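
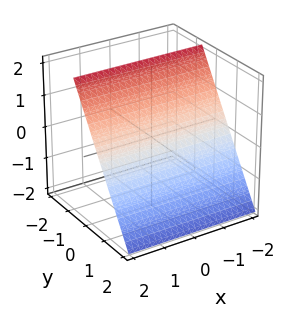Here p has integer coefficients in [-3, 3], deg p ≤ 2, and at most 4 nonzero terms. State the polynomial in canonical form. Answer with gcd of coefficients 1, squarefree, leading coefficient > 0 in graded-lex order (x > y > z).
Degree: every cross-section is a straight line — this is a plane, so deg p = 1.
From the visible intercepts: it meets the z-axis at z = 1 (among the integer gridlines); the surface avoids every integer x-axis point in the box.
Solving for integer coefficients yields p as stated.

3*y + 2*z - 2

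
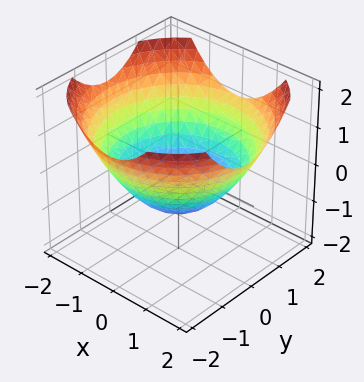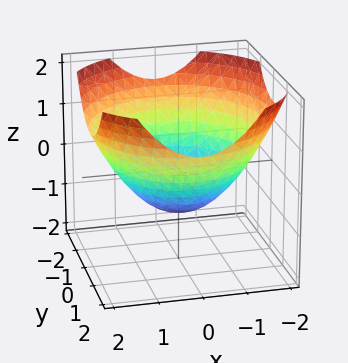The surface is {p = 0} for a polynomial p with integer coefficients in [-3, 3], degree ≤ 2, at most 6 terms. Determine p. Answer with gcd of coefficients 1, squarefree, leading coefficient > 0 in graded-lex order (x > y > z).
x^2 + y^2 - 2*z - 2

First, degree: a generic line meets the surface in up to 2 points, so deg p = 2.
Then, symmetry: the surface is invariant under rotation about z: p = q(x² + y², z).
Next, from the visible intercepts: a circular section at z = 0 has radius between 1 and 2; it crosses the z-axis at the gridline z = -1.
Finally, together with the visible shape, these determine p as stated.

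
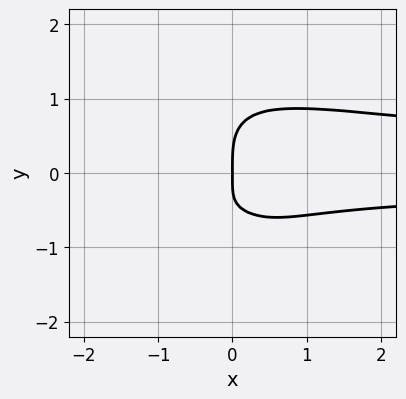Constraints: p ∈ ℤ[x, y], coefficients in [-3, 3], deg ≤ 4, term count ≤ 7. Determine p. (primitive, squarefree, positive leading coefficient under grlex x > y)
1. Degree: a generic line meets the curve in up to 4 points, so deg p = 4.
2. Checking where it meets the axes: it crosses the y-axis at the gridline y = 0; one x-axis crossing is at x = 0.
3. Assembling these constraints gives the stated polynomial.

2*x^2*y^2 + 3*x*y^3 + 2*y^4 - 3*x*y - 2*x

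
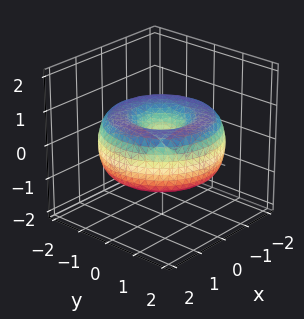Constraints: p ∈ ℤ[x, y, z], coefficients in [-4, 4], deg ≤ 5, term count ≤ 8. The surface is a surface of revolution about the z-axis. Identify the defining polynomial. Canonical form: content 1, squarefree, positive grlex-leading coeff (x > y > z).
First, degree: a generic line meets the surface in up to 4 points, so deg p = 4.
Then, symmetry: every cross-section ⟂ z is a circle, so x, y appear only via x² + y².
Then, against the integer gridlines: it crosses the z-axis at the gridline z = 0; a circular section at z = 0 has radius between 1 and 2.
Finally, these observations pin down the coefficients.

x^4 + 2*x^2*y^2 + y^4 - 3*x^2 - 3*y^2 + 3*z^2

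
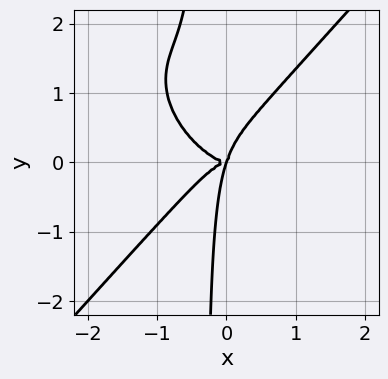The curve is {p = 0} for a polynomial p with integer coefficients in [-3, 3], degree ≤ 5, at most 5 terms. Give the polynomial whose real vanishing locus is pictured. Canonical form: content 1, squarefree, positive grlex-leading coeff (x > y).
3*x^4 + x^3*y - 3*x*y^3 + 3*x*y^2 - y^3

1. The degree is 4 — no degree-3 curve has this shape.
2. Observable constraints: one x-axis crossing is at x = 0; it meets the y-axis at y = 0 (among the integer gridlines).
3. Putting this together gives p.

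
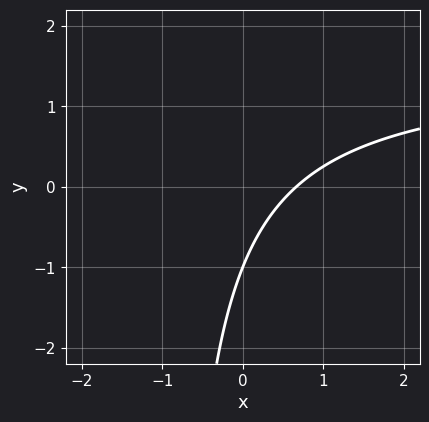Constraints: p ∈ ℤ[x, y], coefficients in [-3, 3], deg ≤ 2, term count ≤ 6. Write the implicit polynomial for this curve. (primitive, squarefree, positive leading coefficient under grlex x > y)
The degree is 2 — a generic line meets the curve in up to 2 points.
From the visible intercepts: one y-axis crossing is at y = -1.
Solving for integer coefficients yields p as stated.

2*x*y - 3*x + 2*y + 2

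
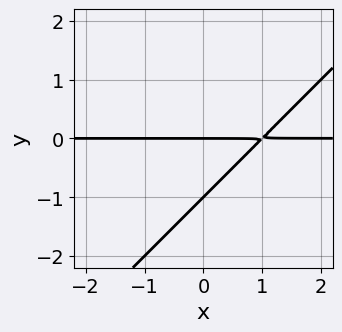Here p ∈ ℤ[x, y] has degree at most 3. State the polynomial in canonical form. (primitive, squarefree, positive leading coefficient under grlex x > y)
x*y - y^2 - y

(a) deg p = 2. A generic line meets the curve in up to 2 points.
(b) Checking where it meets the axes: the visible x-axis segment lies entirely on the curve; the y-axis gridline crossings are at y ∈ {-1, 0}.
(c) The integer polynomial consistent with all of this is the stated p.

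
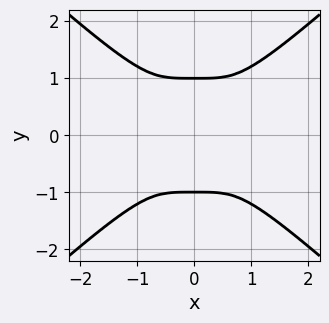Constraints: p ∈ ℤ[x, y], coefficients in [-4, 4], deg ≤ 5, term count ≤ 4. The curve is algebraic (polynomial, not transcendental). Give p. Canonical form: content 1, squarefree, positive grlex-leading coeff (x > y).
(a) deg p = 4. A generic line meets the curve in up to 4 points.
(b) Symmetries: the x ↦ −x reflection is a symmetry, so x appears only in even powers; the y ↦ −y reflection is a symmetry, so y appears only in even powers.
(c) Against the integer gridlines: among the integer gridlines, it crosses the y-axis at y ∈ {-1, 1}.
(d) Assembling these constraints gives the stated polynomial.

2*x^4 - 3*y^4 + 3*y^2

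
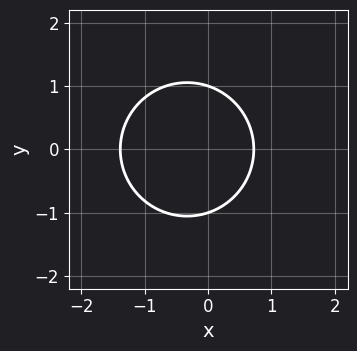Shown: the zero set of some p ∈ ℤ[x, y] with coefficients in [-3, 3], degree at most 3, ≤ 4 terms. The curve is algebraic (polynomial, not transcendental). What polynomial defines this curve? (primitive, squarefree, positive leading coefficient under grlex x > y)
1. Degree: a generic line meets the curve in up to 2 points, so deg p = 2.
2. Symmetries: it's symmetric under y → −y, forcing even powers of y.
3. From the visible intercepts: the y-axis gridline crossings are at y ∈ {-1, 1}.
4. Matching integer coefficients to the picture gives p.

3*x^2 + 3*y^2 + 2*x - 3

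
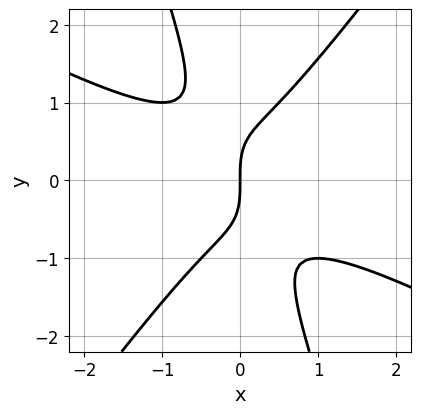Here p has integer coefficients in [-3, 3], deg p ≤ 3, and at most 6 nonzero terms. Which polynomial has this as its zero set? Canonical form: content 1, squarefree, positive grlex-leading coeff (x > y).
2*x^3 + 3*x^2*y - 2*x*y^2 - y^3 + 2*x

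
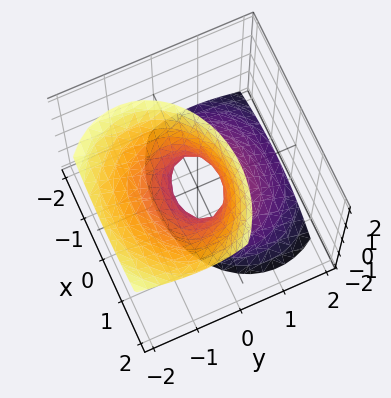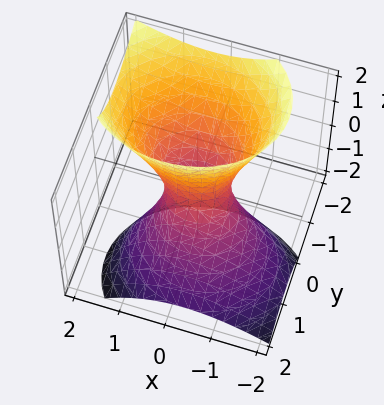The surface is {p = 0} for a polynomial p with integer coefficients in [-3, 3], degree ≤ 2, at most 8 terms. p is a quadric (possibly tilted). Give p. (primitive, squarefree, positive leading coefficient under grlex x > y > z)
2*x^2 - x*z + 3*y^2 + 3*y*z - z^2 - 1

The degree is 2 — the shape is more complex than any degree-1 surface.
Reading off the gridlines: it misses every integer gridline on the z-axis.
Putting this together gives p.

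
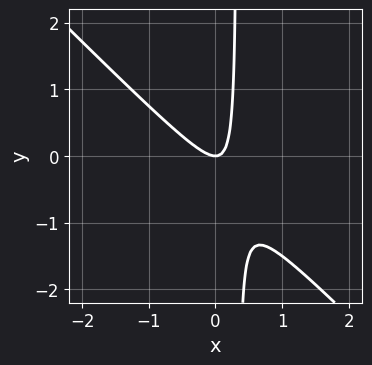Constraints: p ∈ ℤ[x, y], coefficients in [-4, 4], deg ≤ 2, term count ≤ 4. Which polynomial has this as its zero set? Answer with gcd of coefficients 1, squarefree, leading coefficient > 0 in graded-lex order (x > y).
3*x^2 + 3*x*y - y

First, deg p = 2. The shape is more complex than any degree-1 curve.
Then, from the axis intercepts and sections: it crosses the y-axis at the gridline y = 0; it crosses the x-axis at the gridline x = 0.
Finally, putting this together gives p.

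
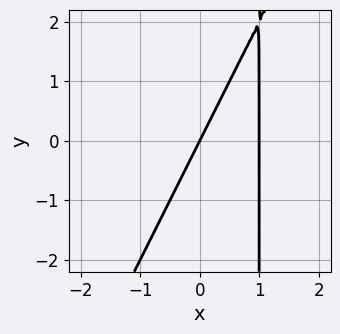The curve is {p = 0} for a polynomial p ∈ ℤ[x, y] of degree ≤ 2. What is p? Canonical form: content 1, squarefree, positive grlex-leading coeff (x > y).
2*x^2 - x*y - 2*x + y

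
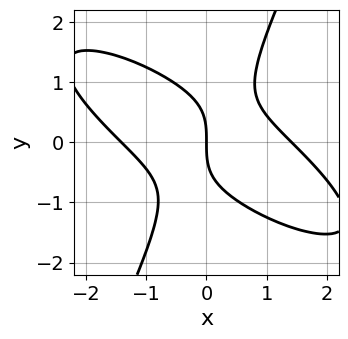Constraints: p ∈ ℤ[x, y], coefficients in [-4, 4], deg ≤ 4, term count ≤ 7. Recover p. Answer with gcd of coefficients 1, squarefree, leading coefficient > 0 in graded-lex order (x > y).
x^3 + 2*x^2*y + x*y^2 - y^3 - 2*x

1. The degree is 3 — the shape is more complex than any degree-2 curve.
2. From the axis intercepts and sections: it meets the x-axis at x = 0 (among the integer gridlines); it meets the y-axis at y = 0 (among the integer gridlines).
3. These observations pin down the coefficients.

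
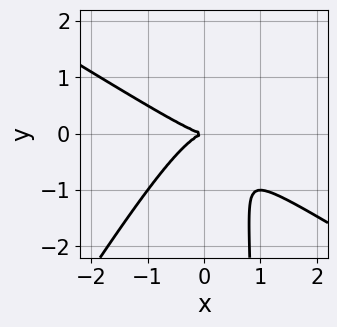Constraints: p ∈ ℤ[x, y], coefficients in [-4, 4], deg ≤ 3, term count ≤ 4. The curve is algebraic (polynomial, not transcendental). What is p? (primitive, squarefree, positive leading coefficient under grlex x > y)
Degree: a generic line meets the curve in up to 3 points, so deg p = 3.
From the visible intercepts: it meets the x-axis at x = 0 (among the integer gridlines); it crosses the y-axis at the gridline y = 0.
Solving for integer coefficients yields p as stated.

x^3 + x^2*y - x*y^2 + y^2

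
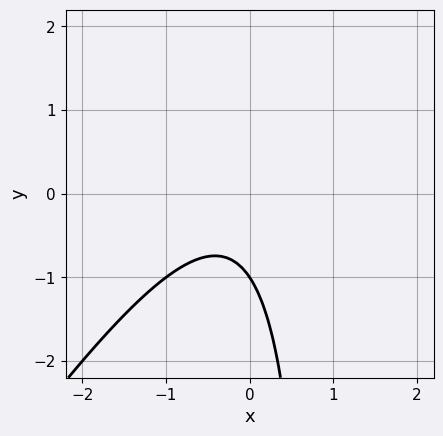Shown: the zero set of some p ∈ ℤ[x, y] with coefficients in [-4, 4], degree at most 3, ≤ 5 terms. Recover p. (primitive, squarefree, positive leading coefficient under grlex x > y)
3*x^2 - 2*x*y + x + 2*y + 2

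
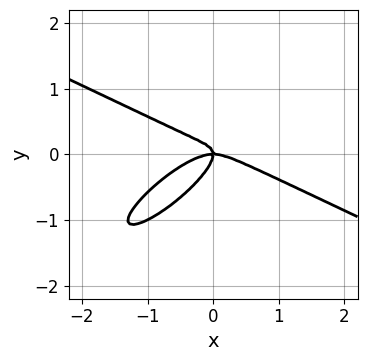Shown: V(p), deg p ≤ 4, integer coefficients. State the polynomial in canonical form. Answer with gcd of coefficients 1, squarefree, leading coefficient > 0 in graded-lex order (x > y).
x^3 - 3*x*y^2 + 3*y^3 + x*y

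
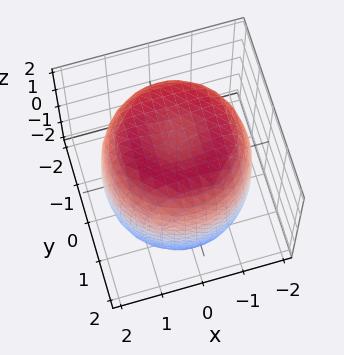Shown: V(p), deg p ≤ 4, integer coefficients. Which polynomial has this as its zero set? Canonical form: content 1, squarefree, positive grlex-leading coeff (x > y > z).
x^4 + 2*x^2*y^2 + y^4 - 2*x^2 - 2*y^2 + z^2 - 3

First, the degree is 4 — no degree-3 surface has this shape.
Then, symmetries: rotational symmetry about the z-axis ⇒ p depends on x, y only through x² + y².
Then, observable constraints: a circular section at z = -1 has radius between 1 and 2.
Finally, assembling these constraints gives the stated polynomial.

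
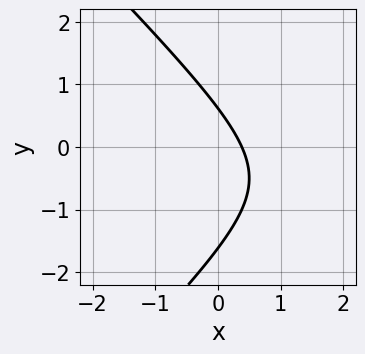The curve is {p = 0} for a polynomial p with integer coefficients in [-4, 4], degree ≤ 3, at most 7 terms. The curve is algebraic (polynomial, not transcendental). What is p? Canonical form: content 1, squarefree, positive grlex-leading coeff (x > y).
First, deg p = 2. No degree-1 curve has this shape.
Finally, solving for integer coefficients yields p as stated.

x^2 - y^2 - 3*x - y + 1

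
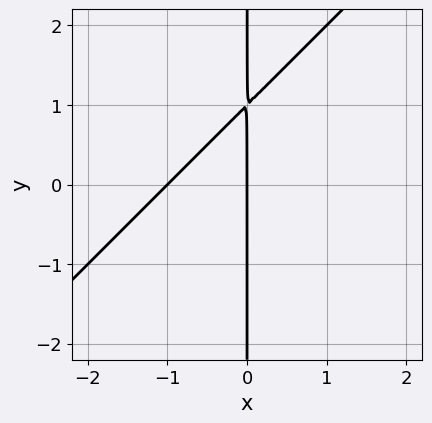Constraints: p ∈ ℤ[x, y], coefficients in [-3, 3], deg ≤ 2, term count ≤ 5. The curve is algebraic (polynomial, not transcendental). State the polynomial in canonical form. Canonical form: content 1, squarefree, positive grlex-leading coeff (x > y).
x^2 - x*y + x

deg p = 2. A generic line meets the curve in up to 2 points.
Observable constraints: among the integer gridlines, it crosses the x-axis at x ∈ {-1, 0}; every point of the y-axis in the box is on the curve.
Fitting integer coefficients to these (and the overall shape) gives p.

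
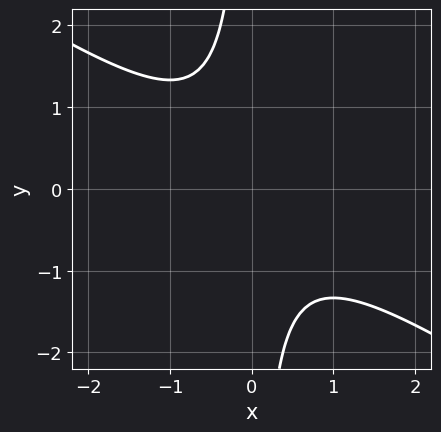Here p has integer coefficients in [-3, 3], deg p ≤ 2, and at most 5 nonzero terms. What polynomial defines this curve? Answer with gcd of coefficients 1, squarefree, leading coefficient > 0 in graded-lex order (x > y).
2*x^2 + 3*x*y + 2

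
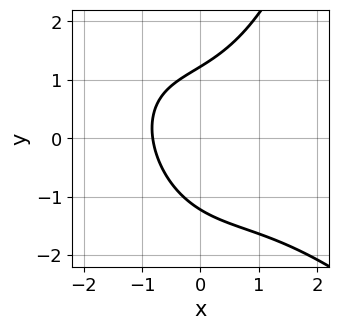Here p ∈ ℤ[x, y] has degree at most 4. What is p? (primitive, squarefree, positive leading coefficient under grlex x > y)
x^3 + x^2*y - 2*y^2 + 3*x + 3

Degree: a generic line meets the curve in up to 3 points, so deg p = 3.
The integer polynomial consistent with all of this is the stated p.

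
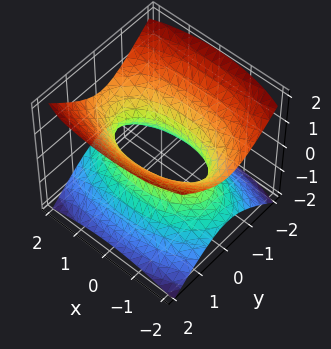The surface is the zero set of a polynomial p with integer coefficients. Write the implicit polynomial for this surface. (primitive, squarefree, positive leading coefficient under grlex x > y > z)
x^2 + 3*y^2 - 3*z^2 - 2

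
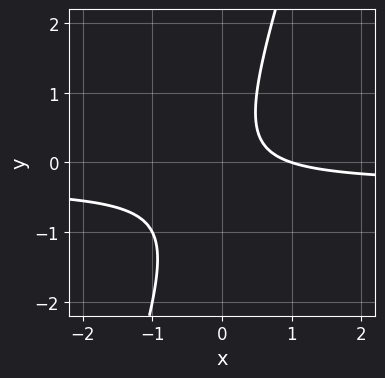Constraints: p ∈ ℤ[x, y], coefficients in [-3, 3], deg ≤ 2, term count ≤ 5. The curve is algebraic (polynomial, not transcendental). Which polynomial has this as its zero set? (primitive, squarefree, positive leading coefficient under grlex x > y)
3*x*y - y^2 + x - 1

First, deg p = 2. A generic line meets the curve in up to 2 points.
Then, against the integer gridlines: it crosses the x-axis at the gridline x = 1; no y-intercept at any integer in the box.
Finally, the integer polynomial consistent with all of this is the stated p.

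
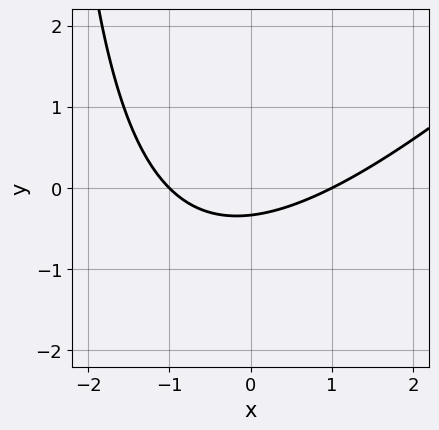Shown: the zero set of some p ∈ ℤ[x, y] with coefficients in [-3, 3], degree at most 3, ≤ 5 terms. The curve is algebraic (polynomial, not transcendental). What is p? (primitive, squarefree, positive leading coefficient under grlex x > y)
x^2 - x*y - 3*y - 1

First, deg p = 2. The shape is more complex than any degree-1 curve.
Then, checking where it meets the axes: among the integer gridlines, it crosses the x-axis at x ∈ {-1, 1}.
Finally, putting this together gives p.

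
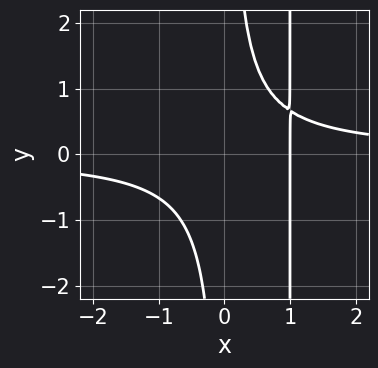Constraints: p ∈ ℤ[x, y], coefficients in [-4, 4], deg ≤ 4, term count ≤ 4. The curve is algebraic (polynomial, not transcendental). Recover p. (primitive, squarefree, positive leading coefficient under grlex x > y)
3*x^2*y - 3*x*y - 2*x + 2

1. The degree is 3 — a generic line meets the curve in up to 3 points.
2. From the visible intercepts: no y-intercept at any integer in the box; one x-axis crossing is at x = 1.
3. Matching integer coefficients to the picture gives p.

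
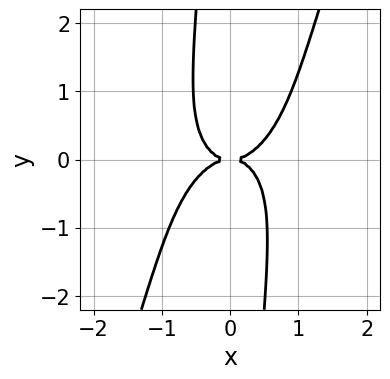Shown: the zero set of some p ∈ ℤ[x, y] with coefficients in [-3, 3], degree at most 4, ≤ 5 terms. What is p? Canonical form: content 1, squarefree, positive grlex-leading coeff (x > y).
1. Degree: a generic line meets the curve in up to 4 points, so deg p = 4.
2. Observable constraints: it meets the x-axis at x = 0 (among the integer gridlines); one y-axis crossing is at y = 0.
3. Putting this together gives p.

3*x^4 - 2*x^3*y + 3*x^2*y^2 - x*y^3 - 2*y^2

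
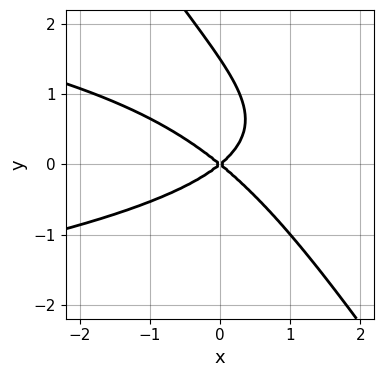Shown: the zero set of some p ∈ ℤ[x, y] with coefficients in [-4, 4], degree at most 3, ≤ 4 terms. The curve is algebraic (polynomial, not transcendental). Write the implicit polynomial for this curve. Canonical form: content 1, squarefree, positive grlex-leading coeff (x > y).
1. The degree is 3 — the shape is more complex than any degree-2 curve.
2. Against the integer gridlines: it crosses the y-axis at the gridline y = 0; it crosses the x-axis at the gridline x = 0.
3. Assembling these constraints gives the stated polynomial.

3*x*y^2 + 2*y^3 + 2*x^2 - 3*y^2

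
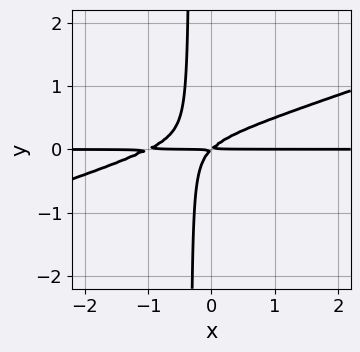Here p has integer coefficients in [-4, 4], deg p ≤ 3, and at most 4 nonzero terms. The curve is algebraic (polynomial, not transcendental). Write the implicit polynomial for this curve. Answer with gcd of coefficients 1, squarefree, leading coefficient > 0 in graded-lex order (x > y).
1. The degree is 3 — the shape is more complex than any degree-2 curve.
2. From the axis intercepts and sections: every point of the x-axis in the box is on the curve.
3. Putting this together gives p.

x^2*y - 3*x*y^2 + x*y - y^2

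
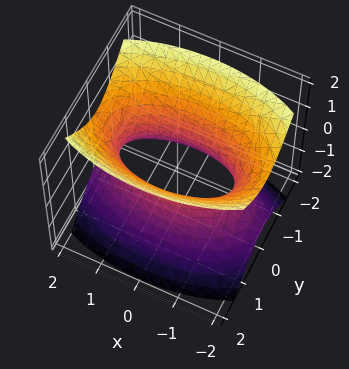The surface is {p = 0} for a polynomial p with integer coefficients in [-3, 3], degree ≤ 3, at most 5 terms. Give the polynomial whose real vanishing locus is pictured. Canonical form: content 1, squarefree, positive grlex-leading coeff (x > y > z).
x^2 + 3*y^2 - 2*z^2 - 2

(a) The degree is 2 — an hourglass — one-sheet hyperboloid; a quadric.
(b) Symmetries: mirror symmetry z ↦ −z ⇒ only even powers of z; the y ↦ −y reflection is a symmetry, so y appears only in even powers; the x ↦ −x reflection is a symmetry, so x appears only in even powers.
(c) From the visible intercepts: it misses every integer gridline on the z-axis.
(d) Putting this together gives p.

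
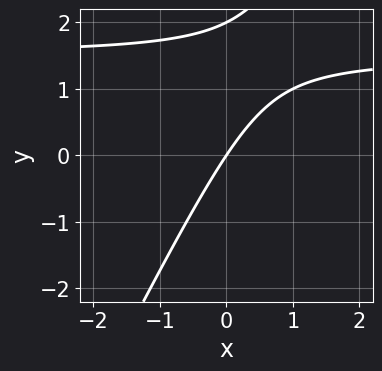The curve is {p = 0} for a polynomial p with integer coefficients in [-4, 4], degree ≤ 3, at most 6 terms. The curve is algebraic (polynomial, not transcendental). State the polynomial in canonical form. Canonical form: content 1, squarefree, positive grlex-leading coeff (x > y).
2*x*y - y^2 - 3*x + 2*y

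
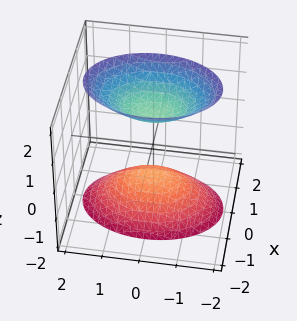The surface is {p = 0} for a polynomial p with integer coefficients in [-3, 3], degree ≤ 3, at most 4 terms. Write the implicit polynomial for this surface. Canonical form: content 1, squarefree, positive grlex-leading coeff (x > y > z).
First, there are 2 components.
Next, the degree is 2 — two sheets facing apart; a quadric.
Then, symmetries: the x ↦ −x reflection is a symmetry, so x appears only in even powers; mirror symmetry z ↦ −z ⇒ only even powers of z; mirror symmetry y ↦ −y ⇒ only even powers of y.
Then, from the visible intercepts: among the integer gridlines, it crosses the z-axis at z ∈ {-1, 1}; no x-intercept at any integer in the box; no y-intercept at any integer in the box.
Finally, solving for integer coefficients yields p as stated.

2*x^2 + y^2 - z^2 + 1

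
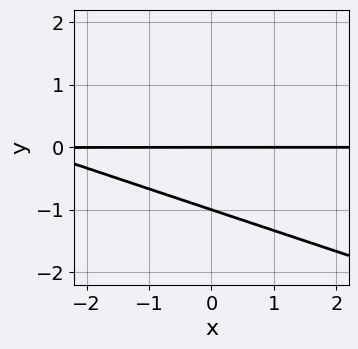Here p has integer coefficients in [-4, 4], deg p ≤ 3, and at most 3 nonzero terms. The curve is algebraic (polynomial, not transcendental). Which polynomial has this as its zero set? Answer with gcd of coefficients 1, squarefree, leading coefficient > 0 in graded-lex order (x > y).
x*y + 3*y^2 + 3*y

1. The degree is 2 — the shape is more complex than any degree-1 curve.
2. Against the integer gridlines: among the integer gridlines, it crosses the y-axis at y ∈ {-1, 0}; every point of the x-axis in the box is on the curve.
3. Matching integer coefficients to the picture gives p.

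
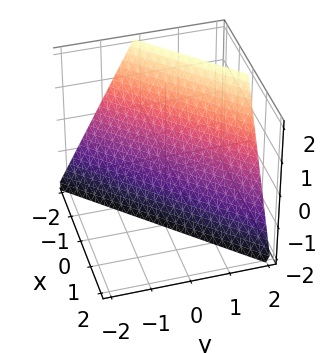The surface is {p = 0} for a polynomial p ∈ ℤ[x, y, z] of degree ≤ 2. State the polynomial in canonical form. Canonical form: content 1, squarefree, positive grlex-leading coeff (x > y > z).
1. Degree: the surface is flat (a plane), so deg p = 1.
2. From the axis intercepts and sections: it meets the z-axis at z = -2 (among the integer gridlines); one y-axis crossing is at y = 1; one x-axis crossing is at x = -1.
3. Together with the visible shape, these determine p as stated.

2*x - 2*y + z + 2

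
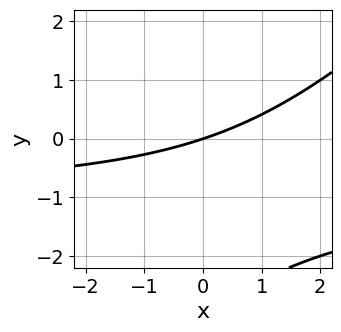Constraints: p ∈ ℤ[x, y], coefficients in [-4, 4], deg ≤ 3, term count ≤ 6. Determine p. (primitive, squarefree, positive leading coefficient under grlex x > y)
x*y - y^2 + x - 3*y

1. deg p = 2. No degree-1 curve has this shape.
2. From the visible intercepts: it meets the x-axis at x = 0 (among the integer gridlines); it crosses the y-axis at the gridline y = 0.
3. Matching integer coefficients to the picture gives p.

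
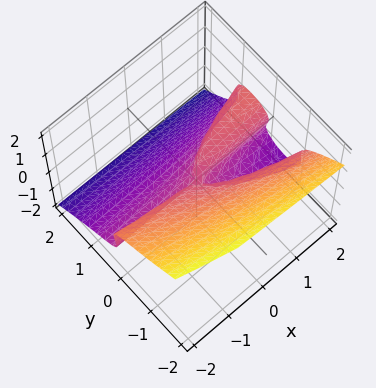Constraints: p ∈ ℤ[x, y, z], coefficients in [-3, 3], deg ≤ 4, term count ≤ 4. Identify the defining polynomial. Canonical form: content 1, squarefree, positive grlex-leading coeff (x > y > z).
First, the degree is 3 — the shape is more complex than any degree-2 surface.
Then, checking where it meets the axes: it meets the z-axis at z = 0 (among the integer gridlines); it crosses the y-axis at the gridline y = 0; every point of the x-axis in the box is on the surface.
Finally, putting this together gives p.

x*z^2 + 2*y^3 + 3*z^3 - x*y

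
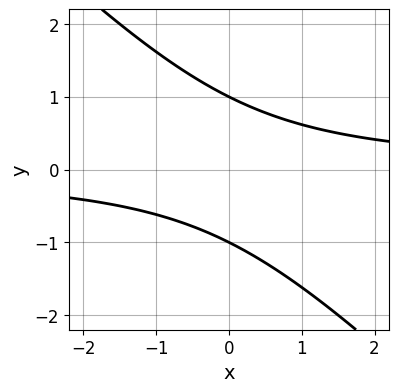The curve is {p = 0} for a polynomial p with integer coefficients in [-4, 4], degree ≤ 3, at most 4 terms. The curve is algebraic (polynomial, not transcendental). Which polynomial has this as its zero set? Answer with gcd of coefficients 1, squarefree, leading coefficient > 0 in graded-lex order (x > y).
The degree is 2 — a generic line meets the curve in up to 2 points.
Observable constraints: the y-axis gridline crossings are at y ∈ {-1, 1}; it misses every integer gridline on the x-axis.
These observations pin down the coefficients.

x*y + y^2 - 1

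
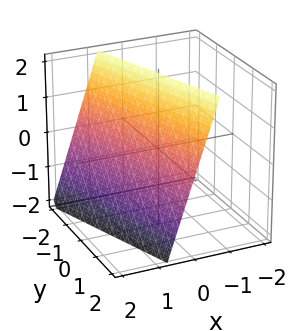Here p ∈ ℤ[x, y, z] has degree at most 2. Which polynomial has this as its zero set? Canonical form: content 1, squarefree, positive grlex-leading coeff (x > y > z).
1. Degree: every cross-section is a straight line — this is a plane, so deg p = 1.
2. Observable constraints: one z-axis crossing is at z = 2; one y-axis crossing is at y = 2.
3. These observations pin down the coefficients.

3*x + y + z - 2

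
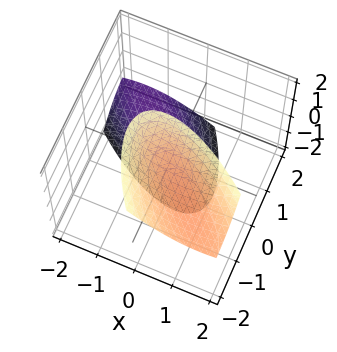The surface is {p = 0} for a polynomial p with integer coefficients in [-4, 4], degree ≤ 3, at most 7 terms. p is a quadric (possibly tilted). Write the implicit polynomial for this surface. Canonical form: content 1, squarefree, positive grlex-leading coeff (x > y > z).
I count 2 distinct pieces. Treating them together as one polynomial.
deg p = 2. A generic line meets the surface in up to 2 points.
Reading off the gridlines: no y-intercept at any integer in the box; the surface avoids every integer x-axis point in the box.
Solving for integer coefficients yields p as stated.

2*x^2 + 3*x*y + 2*y^2 + 2*y*z - z^2 + 3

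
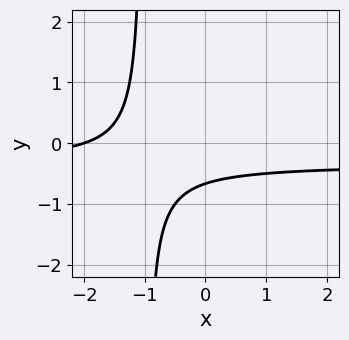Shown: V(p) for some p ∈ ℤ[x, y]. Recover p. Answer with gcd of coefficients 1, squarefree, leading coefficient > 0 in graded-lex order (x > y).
3*x*y + x + 3*y + 2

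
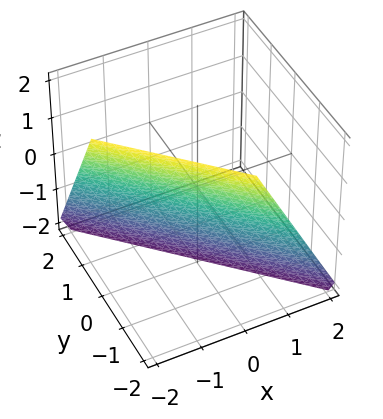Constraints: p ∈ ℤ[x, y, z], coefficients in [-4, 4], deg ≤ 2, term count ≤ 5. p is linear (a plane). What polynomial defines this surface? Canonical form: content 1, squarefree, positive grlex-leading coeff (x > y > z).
2*x + 2*y + z + 2

deg p = 1. The surface is flat (a plane).
From the axis intercepts and sections: one x-axis crossing is at x = -1; it meets the y-axis at y = -1 (among the integer gridlines); it crosses the z-axis at the gridline z = -2.
Together with the visible shape, these determine p as stated.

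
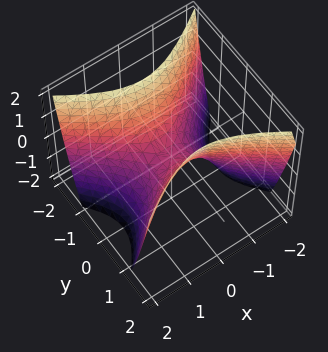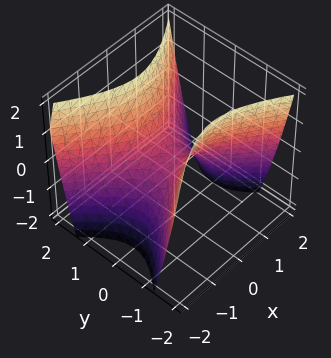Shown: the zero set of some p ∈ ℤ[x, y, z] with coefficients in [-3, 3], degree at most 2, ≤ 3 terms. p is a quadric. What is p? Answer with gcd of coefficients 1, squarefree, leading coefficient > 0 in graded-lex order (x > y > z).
2*x^2 - 3*y^2 + 2*z

1. Degree: a saddle surface; a quadric, so deg p = 2.
2. Symmetries: it's symmetric under x → −x, forcing even powers of x; the y ↦ −y reflection is a symmetry, so y appears only in even powers.
3. Against the integer gridlines: it crosses the y-axis at the gridline y = 0; one x-axis crossing is at x = 0.
4. These observations pin down the coefficients.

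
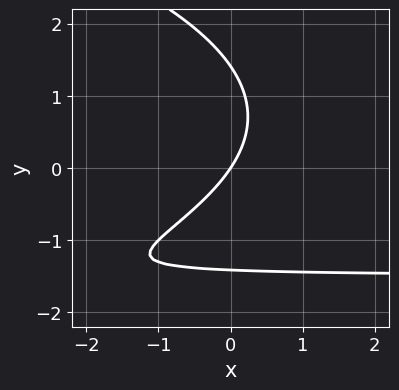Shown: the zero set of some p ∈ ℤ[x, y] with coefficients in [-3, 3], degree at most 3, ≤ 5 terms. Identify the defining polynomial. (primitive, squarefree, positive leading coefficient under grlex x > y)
(a) The degree is 3 — a generic line meets the curve in up to 3 points.
(b) Reading off the gridlines: it crosses the y-axis at the gridline y = 0; one x-axis crossing is at x = 0.
(c) Fitting integer coefficients to these (and the overall shape) gives p.

y^3 + 2*x*y + 3*x - 2*y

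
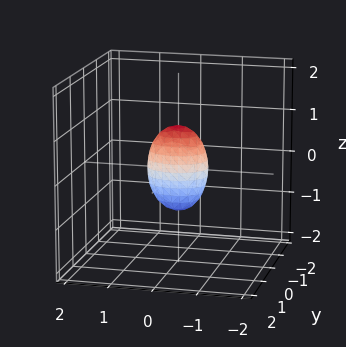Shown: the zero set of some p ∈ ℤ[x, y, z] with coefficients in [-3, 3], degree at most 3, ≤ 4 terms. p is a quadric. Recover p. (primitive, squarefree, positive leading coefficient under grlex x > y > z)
2*x^2 + 3*y^2 + z^2 - 1

First, deg p = 2.
Next, symmetries: it's symmetric under z → −z, forcing even powers of z; mirror symmetry y ↦ −y ⇒ only even powers of y; it's symmetric under x → −x, forcing even powers of x.
Next, against the integer gridlines: among the integer gridlines, it crosses the z-axis at z ∈ {-1, 1}.
Finally, assembling these constraints gives the stated polynomial.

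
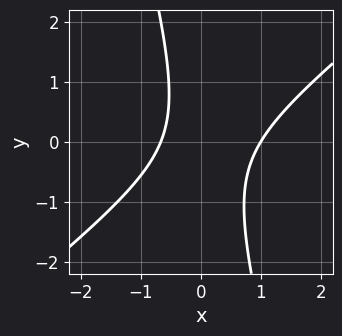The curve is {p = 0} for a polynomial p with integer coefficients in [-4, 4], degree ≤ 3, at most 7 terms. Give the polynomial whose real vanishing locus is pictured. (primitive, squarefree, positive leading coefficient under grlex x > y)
The degree is 2 — the shape is more complex than any degree-1 curve.
Checking where it meets the axes: it meets the x-axis at x = 1 (among the integer gridlines); no y-intercept at any integer in the box.
These observations pin down the coefficients.

3*x^2 - 3*x*y - y^2 - x - 2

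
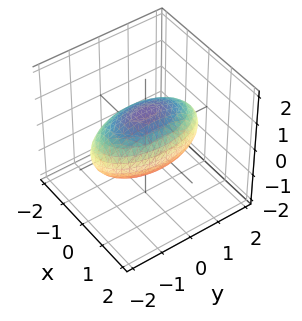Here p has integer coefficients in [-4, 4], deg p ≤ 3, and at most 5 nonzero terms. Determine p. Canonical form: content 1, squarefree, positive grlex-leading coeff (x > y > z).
3*x^2 + y^2 + 3*z^2 - 3

First, deg p = 2.
Then, symmetries: it's symmetric under x → −x, forcing even powers of x; mirror symmetry z ↦ −z ⇒ only even powers of z; the y ↦ −y reflection is a symmetry, so y appears only in even powers.
Next, reading off the gridlines: the x-axis gridline crossings are at x ∈ {-1, 1}; the z-axis gridline crossings are at z ∈ {-1, 1}.
Finally, these observations pin down the coefficients.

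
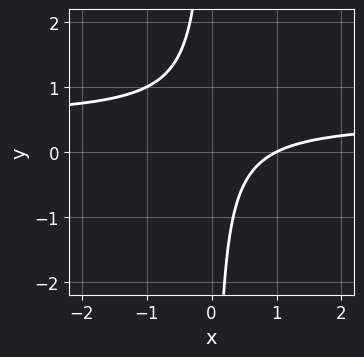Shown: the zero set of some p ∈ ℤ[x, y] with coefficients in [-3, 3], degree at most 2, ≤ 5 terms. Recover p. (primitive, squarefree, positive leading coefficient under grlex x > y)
2*x*y - x + 1

1. deg p = 2. The shape is more complex than any degree-1 curve.
2. Observable constraints: it misses every integer gridline on the y-axis; it crosses the x-axis at the gridline x = 1.
3. Assembling these constraints gives the stated polynomial.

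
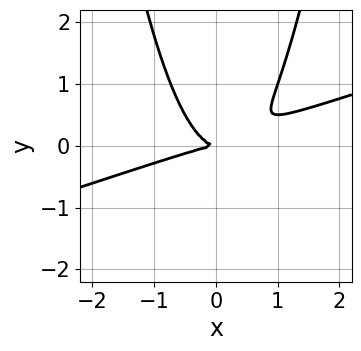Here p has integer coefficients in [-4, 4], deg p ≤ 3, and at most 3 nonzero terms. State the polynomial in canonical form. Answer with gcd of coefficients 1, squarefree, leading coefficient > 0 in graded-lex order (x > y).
1. The degree is 3 — the shape is more complex than any degree-2 curve.
2. Observable constraints: it crosses the x-axis at the gridline x = 0; it crosses the y-axis at the gridline y = 0.
3. These observations pin down the coefficients.

x^3 - 3*x^2*y + 2*y^2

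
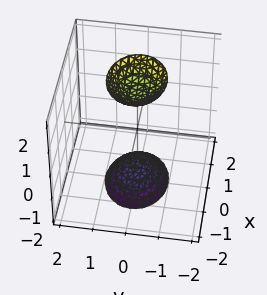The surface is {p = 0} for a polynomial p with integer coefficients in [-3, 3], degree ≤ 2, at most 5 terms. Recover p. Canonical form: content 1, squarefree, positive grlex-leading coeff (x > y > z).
I count 2 distinct pieces.
Degree: two separate bowl-shaped sheets opening away from each other; a quadric, so deg p = 2.
Symmetries: mirror symmetry x ↦ −x ⇒ only even powers of x; the y ↦ −y reflection is a symmetry, so y appears only in even powers; the z ↦ −z reflection is a symmetry, so z appears only in even powers.
Observable constraints: no y-intercept at any integer in the box; it misses every integer gridline on the x-axis.
These observations pin down the coefficients.

2*x^2 + 3*y^2 - z^2 + 2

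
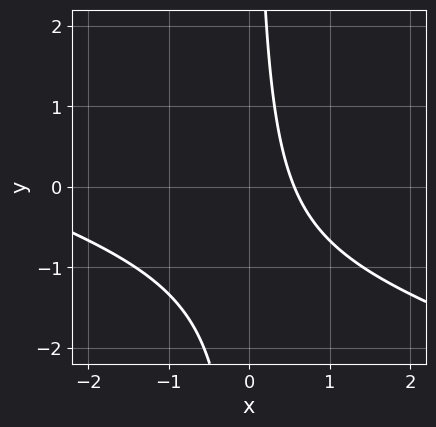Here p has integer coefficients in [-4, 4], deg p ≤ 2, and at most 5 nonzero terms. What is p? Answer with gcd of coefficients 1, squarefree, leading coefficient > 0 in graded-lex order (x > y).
First, deg p = 2.
Next, from the axis intercepts and sections: the curve avoids every integer y-axis point in the box.
Finally, fitting integer coefficients to these (and the overall shape) gives p.

x^2 + 3*x*y + 3*x - 2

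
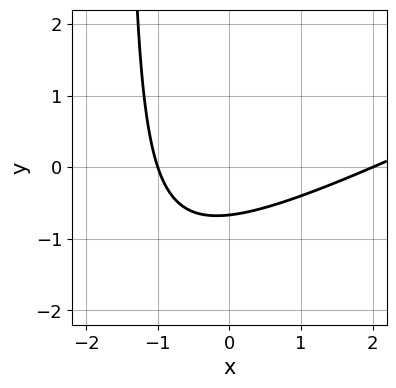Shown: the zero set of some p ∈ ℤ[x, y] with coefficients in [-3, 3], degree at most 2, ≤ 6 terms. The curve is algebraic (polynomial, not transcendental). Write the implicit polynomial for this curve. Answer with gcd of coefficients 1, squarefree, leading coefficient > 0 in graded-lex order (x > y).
(a) deg p = 2. The shape is more complex than any degree-1 curve.
(b) Observable constraints: among the integer gridlines, it crosses the x-axis at x ∈ {-1, 2}.
(c) These observations pin down the coefficients.

x^2 - 2*x*y - x - 3*y - 2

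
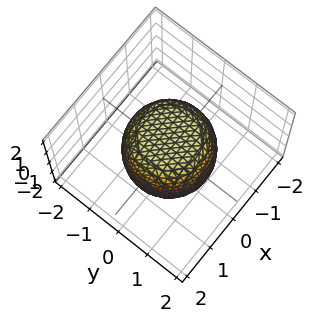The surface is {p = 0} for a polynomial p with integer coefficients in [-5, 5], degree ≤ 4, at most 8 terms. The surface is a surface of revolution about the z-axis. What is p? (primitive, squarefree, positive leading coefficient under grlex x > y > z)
2*x^4 + 4*x^2*y^2 + 2*y^4 - x^2 - y^2 + 2*z^2 - 3

Degree: a generic line meets the surface in up to 4 points, so deg p = 4.
By symmetry, the surface is invariant under rotation about z: p = q(x² + y², z).
Reading off the gridlines: a circular section at z = 1 has radius exactly 1.
Fitting integer coefficients to these (and the overall shape) gives p.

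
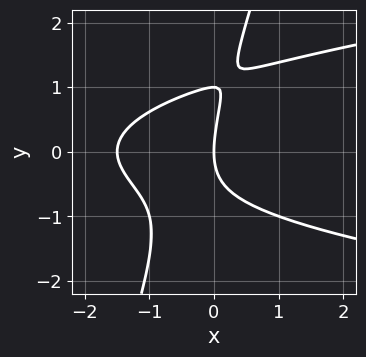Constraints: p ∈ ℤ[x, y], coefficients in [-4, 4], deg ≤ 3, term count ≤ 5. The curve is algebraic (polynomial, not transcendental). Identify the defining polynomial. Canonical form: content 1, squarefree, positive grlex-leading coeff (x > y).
(a) deg p = 3.
(b) Reading off the gridlines: among the integer gridlines, it crosses the y-axis at y ∈ {0, 1}; one x-axis crossing is at x = 0.
(c) These observations pin down the coefficients.

3*x*y^2 - y^3 - 2*x^2 + y^2 - 3*x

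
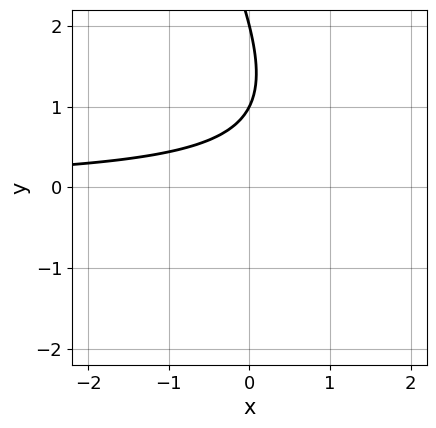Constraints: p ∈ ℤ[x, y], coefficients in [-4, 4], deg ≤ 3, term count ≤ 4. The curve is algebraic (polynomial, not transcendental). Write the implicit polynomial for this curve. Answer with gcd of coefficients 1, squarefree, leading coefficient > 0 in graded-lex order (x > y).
2*x*y + y^2 - 3*y + 2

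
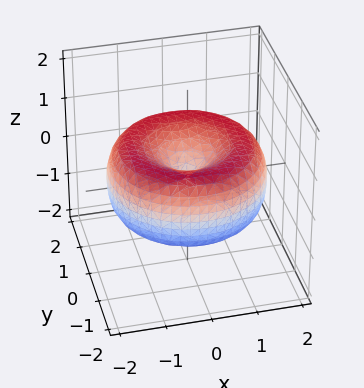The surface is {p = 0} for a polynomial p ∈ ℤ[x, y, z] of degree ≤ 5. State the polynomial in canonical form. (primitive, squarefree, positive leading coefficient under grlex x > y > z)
First, degree: a generic line meets the surface in up to 4 points, so deg p = 4.
Then, symmetry: every cross-section ⟂ z is a circle, so x, y appear only via x² + y².
Next, from the axis intercepts and sections: a circular section at z = 0 has radius between 1 and 2; it meets the y-axis at y = 0 (among the integer gridlines); it crosses the z-axis at the gridline z = 0.
Finally, putting this together gives p.

x^4 + 2*x^2*y^2 + y^4 - 3*x^2 - 3*y^2 + 3*z^2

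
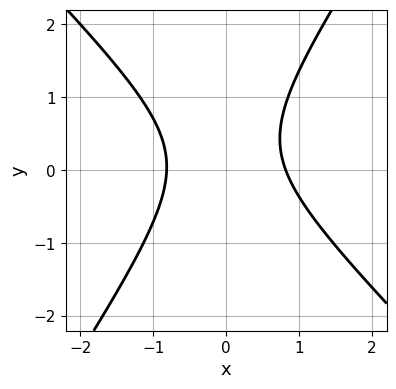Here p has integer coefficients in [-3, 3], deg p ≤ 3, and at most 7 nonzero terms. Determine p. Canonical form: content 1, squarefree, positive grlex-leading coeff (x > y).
Degree: the shape is more complex than any degree-1 curve, so deg p = 2.
Observable constraints: the curve avoids every integer y-axis point in the box.
Matching integer coefficients to the picture gives p.

3*x^2 + x*y - 2*y^2 + y - 2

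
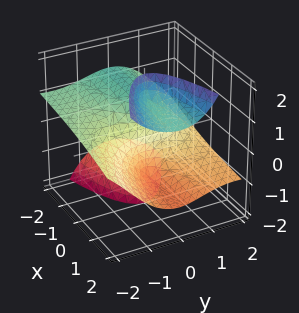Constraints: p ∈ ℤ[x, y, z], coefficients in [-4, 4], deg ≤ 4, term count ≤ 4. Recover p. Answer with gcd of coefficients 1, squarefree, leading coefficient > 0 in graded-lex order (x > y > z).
(a) The picture has 3 separate pieces. Treating them together as one polynomial.
(b) Degree: a generic line meets the surface in up to 3 points, so deg p = 3.
(c) From the axis intercepts and sections: it meets the x-axis at x = 0 (among the integer gridlines); every point of the z-axis in the box is on the surface; it meets the y-axis at y = 0 (among the integer gridlines).
(d) Assembling these constraints gives the stated polynomial.

2*x*z^2 - y^3 - 3*y^2*z - 3*x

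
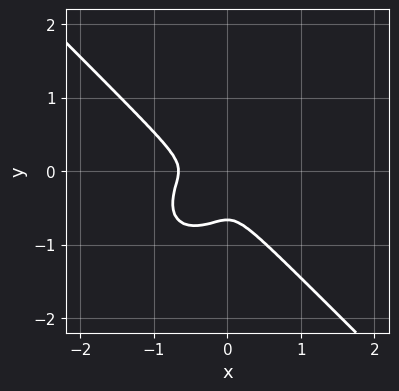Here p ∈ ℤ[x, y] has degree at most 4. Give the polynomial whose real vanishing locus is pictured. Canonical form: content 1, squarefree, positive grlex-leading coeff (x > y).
1. deg p = 3. A generic line meets the curve in up to 3 points.
2. Putting this together gives p.

3*x^3 + 3*y^3 + 2*x^2 + 2*y^2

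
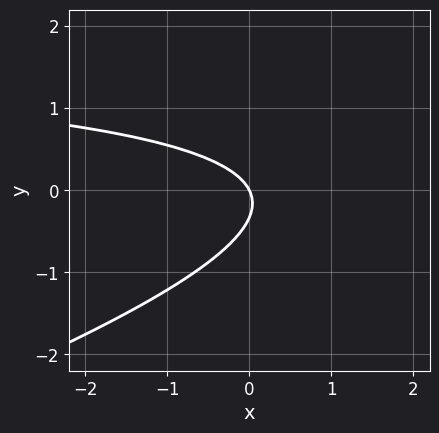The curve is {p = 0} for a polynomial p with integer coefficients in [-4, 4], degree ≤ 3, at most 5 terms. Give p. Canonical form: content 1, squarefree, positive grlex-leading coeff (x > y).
deg p = 2. A generic line meets the curve in up to 2 points.
From the visible intercepts: it meets the y-axis at y = 0 (among the integer gridlines); it crosses the x-axis at the gridline x = 0.
The integer polynomial consistent with all of this is the stated p.

x*y - 3*y^2 - 2*x - y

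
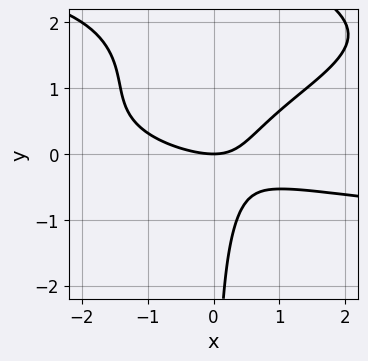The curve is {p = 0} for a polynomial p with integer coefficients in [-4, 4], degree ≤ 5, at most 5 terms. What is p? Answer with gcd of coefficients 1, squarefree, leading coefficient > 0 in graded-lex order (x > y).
Degree: the shape is more complex than any degree-3 curve, so deg p = 4.
Observable constraints: one x-axis crossing is at x = 0; it crosses the y-axis at the gridline y = 0.
Matching integer coefficients to the picture gives p.

x*y^3 - 3*x*y^2 + x^2 + 2*x*y - 2*y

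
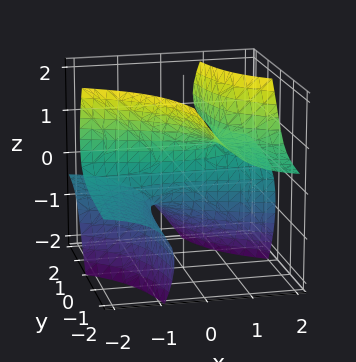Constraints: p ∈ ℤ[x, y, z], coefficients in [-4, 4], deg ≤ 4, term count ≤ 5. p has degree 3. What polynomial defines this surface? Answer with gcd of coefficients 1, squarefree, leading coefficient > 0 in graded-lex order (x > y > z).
1. deg p = 3. A generic line meets the surface in up to 3 points.
2. Checking where it meets the axes: it crosses the z-axis at the gridline z = 0; the visible x-axis segment lies entirely on the surface; it crosses the y-axis at the gridline y = 0.
3. Solving for integer coefficients yields p as stated.

x^2*z + 3*x*y*z - z^3 - 2*y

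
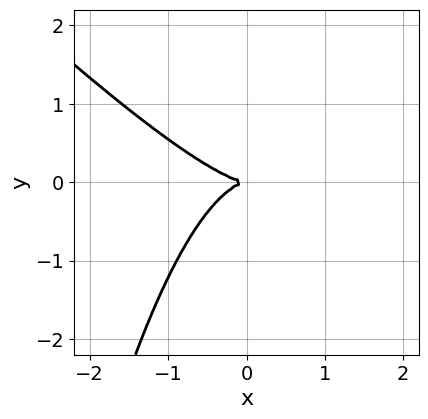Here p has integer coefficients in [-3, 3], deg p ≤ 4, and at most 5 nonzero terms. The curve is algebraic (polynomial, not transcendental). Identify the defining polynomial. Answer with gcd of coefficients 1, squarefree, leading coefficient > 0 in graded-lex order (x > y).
2*x^3 + 2*x^2*y + 3*y^2

Degree: the shape is more complex than any degree-2 curve, so deg p = 3.
Reading off the gridlines: it meets the y-axis at y = 0 (among the integer gridlines); it crosses the x-axis at the gridline x = 0.
The integer polynomial consistent with all of this is the stated p.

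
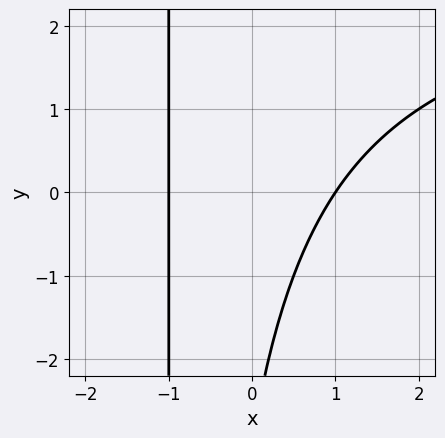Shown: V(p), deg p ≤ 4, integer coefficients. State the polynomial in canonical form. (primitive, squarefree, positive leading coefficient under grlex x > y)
(a) deg p = 3. The shape is more complex than any degree-2 curve.
(b) Reading off the gridlines: among the integer gridlines, it crosses the x-axis at x ∈ {-1, 1}; no y-intercept at any integer in the box.
(c) These observations pin down the coefficients.

x^2*y - 3*x^2 + 2*x*y + y + 3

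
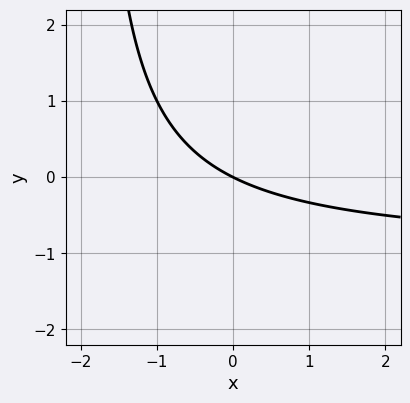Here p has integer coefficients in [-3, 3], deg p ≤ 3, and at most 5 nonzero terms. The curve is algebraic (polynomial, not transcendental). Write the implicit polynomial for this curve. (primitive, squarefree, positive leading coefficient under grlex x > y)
x*y + x + 2*y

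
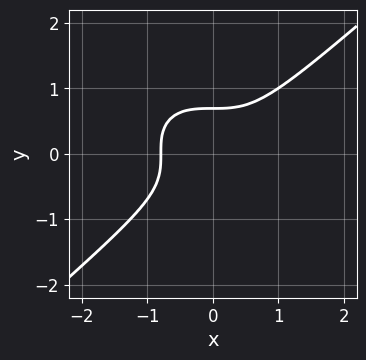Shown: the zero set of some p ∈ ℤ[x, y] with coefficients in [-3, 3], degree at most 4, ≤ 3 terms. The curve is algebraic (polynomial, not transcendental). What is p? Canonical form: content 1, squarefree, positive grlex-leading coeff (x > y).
2*x^3 - 3*y^3 + 1

First, deg p = 3. No degree-2 curve has this shape.
Finally, putting this together gives p.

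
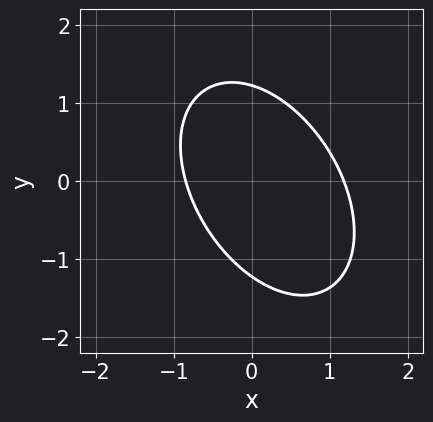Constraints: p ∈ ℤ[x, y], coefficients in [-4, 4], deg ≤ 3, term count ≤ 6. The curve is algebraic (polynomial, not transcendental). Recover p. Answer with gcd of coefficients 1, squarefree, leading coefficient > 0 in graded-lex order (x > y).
First, deg p = 2. A generic line meets the curve in up to 2 points.
Finally, putting this together gives p.

3*x^2 + 2*x*y + 2*y^2 - x - 3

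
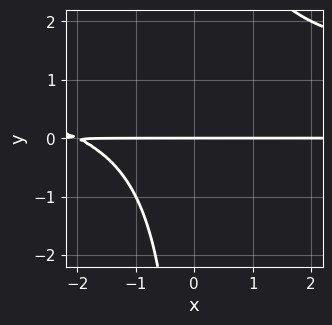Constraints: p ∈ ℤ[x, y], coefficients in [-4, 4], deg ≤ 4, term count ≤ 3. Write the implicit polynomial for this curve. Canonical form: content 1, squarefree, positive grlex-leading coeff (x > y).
Degree: a generic line meets the curve in up to 3 points, so deg p = 3.
Against the integer gridlines: it crosses the y-axis at the gridline y = 0; every point of the x-axis in the box is on the curve.
Fitting integer coefficients to these (and the overall shape) gives p.

x*y^2 - x*y - 2*y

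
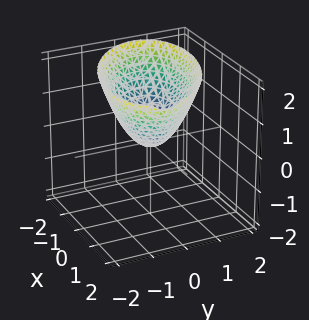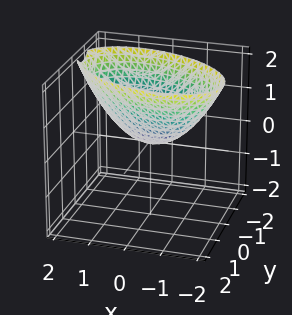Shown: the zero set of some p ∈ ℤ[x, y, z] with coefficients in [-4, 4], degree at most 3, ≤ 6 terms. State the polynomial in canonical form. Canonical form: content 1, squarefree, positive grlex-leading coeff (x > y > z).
x^2 + x*y + 2*y^2 - 2*z

1. deg p = 2.
2. Checking where it meets the axes: it crosses the y-axis at the gridline y = 0; it meets the x-axis at x = 0 (among the integer gridlines); one z-axis crossing is at z = 0.
3. Matching integer coefficients to the picture gives p.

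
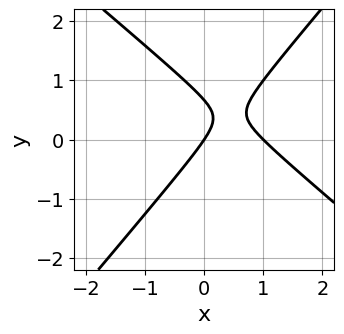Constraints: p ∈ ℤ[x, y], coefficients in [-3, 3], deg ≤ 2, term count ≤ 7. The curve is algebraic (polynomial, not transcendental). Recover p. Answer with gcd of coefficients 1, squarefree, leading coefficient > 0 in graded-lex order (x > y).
The degree is 2 — a generic line meets the curve in up to 2 points.
From the axis intercepts and sections: among the integer gridlines, it crosses the x-axis at x ∈ {0, 1}; it crosses the y-axis at the gridline y = 0.
Solving for integer coefficients yields p as stated.

3*x^2 + x*y - 3*y^2 - 3*x + 2*y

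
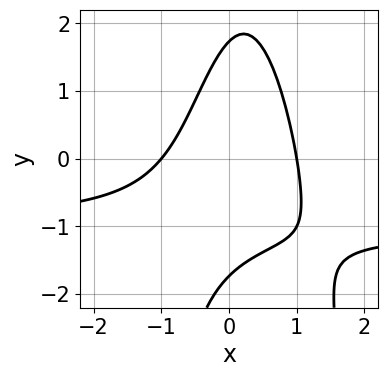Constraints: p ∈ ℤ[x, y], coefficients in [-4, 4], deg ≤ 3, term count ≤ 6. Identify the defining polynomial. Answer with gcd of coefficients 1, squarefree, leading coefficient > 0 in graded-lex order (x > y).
3*x^2*y + 3*x^2 - 2*x*y + y^2 - 3

(a) deg p = 3. No degree-2 curve has this shape.
(b) Against the integer gridlines: among the integer gridlines, it crosses the x-axis at x ∈ {-1, 1}.
(c) Fitting integer coefficients to these (and the overall shape) gives p.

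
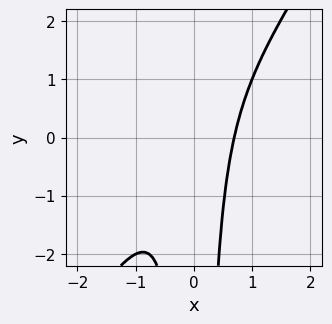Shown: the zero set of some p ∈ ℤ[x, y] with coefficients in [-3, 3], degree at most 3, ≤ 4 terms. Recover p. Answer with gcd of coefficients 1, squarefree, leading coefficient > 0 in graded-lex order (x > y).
Degree: the shape is more complex than any degree-2 curve, so deg p = 3.
From the axis intercepts and sections: the curve avoids every integer y-axis point in the box.
Fitting integer coefficients to these (and the overall shape) gives p.

3*x^3 - 2*x^2*y - 1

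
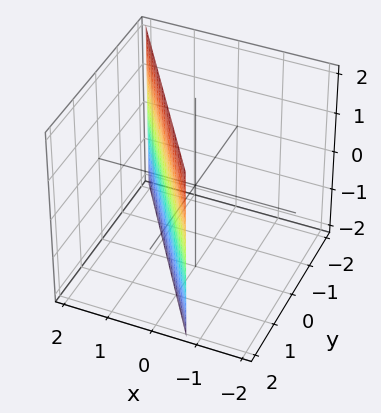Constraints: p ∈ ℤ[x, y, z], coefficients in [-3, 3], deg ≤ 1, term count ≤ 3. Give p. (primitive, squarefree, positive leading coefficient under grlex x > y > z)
(a) deg p = 1.
(b) Against the integer gridlines: it misses every integer gridline on the z-axis; it meets the y-axis at y = 1 (among the integer gridlines).
(c) Putting this together gives p.

3*x + 2*y - 2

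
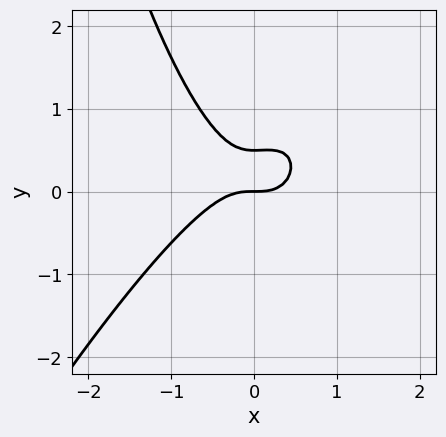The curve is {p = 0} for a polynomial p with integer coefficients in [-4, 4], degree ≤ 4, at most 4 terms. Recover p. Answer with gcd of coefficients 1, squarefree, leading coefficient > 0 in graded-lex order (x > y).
2*x^3 - x^2*y + 2*y^2 - y

1. deg p = 3. The shape is more complex than any degree-2 curve.
2. From the axis intercepts and sections: it crosses the y-axis at the gridline y = 0; it meets the x-axis at x = 0 (among the integer gridlines).
3. The integer polynomial consistent with all of this is the stated p.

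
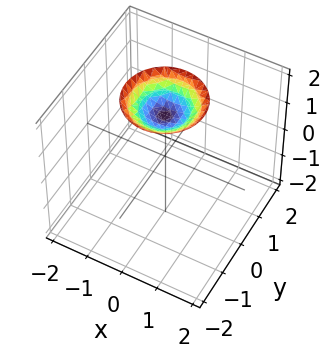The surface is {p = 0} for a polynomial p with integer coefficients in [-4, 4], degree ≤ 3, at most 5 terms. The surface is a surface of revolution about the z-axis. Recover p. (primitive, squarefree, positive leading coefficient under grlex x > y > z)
x^2 + y^2 - 2*z + 3

deg p = 2. The shape is more complex than any degree-1 surface.
By symmetry, every cross-section ⟂ z is a circle, so x, y appear only via x² + y².
Against the integer gridlines: no y-intercept at any integer in the box; no x-intercept at any integer in the box; a circular section at z = 2 has radius exactly 1.
Putting this together gives p.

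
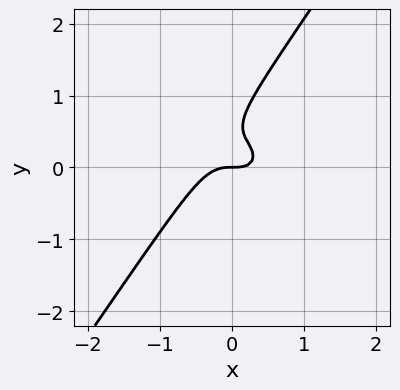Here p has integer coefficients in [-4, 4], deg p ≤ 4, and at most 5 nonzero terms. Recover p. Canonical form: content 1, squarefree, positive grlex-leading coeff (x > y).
First, deg p = 3. The shape is more complex than any degree-2 curve.
Next, observable constraints: it crosses the y-axis at the gridline y = 0; one x-axis crossing is at x = 0.
Finally, matching integer coefficients to the picture gives p.

3*x^3 + 3*x*y^2 - 3*y^3 + 3*y^2 - y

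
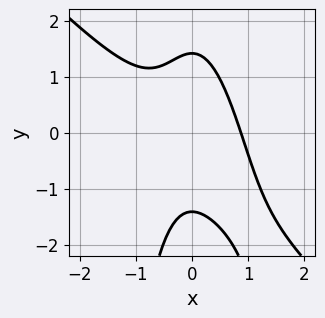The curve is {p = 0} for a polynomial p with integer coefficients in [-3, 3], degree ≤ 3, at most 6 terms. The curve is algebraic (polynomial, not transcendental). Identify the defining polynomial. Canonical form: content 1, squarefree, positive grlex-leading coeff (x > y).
First, deg p = 3.
Finally, solving for integer coefficients yields p as stated.

3*x^3 + 3*x^2*y + y^2 - 2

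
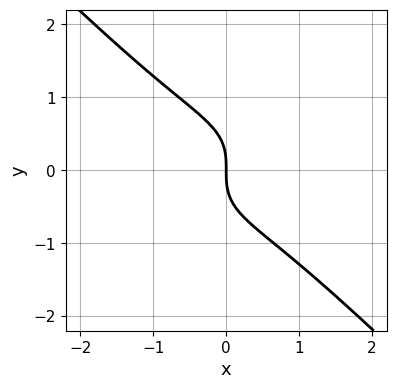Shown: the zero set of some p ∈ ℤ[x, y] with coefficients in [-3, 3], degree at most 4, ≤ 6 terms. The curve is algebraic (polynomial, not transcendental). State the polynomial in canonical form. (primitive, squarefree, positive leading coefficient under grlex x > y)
x^3 - x^2*y + 2*y^3 + 2*x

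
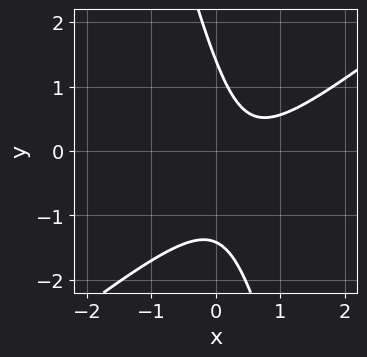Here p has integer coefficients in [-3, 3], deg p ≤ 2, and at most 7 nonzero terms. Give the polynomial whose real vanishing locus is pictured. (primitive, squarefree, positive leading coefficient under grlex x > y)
1. deg p = 2. A generic line meets the curve in up to 2 points.
2. From the axis intercepts and sections: no x-intercept at any integer in the box.
3. Together with the visible shape, these determine p as stated.

3*x^2 - 3*x*y - y^2 - 3*x + 2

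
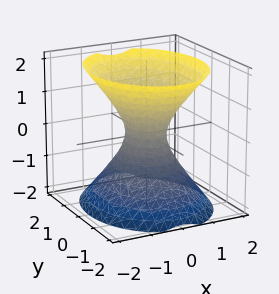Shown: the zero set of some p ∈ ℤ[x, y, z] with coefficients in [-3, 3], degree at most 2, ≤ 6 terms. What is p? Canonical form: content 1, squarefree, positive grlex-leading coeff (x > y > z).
1. Degree: one connected sheet with a waist; a quadric, so deg p = 2.
2. Symmetries: the x ↦ −x reflection is a symmetry, so x appears only in even powers; mirror symmetry y ↦ −y ⇒ only even powers of y; it's symmetric under z → −z, forcing even powers of z.
3. From the axis intercepts and sections: the surface avoids every integer z-axis point in the box.
4. Assembling these constraints gives the stated polynomial.

3*x^2 + 2*y^2 - 2*z^2 - 1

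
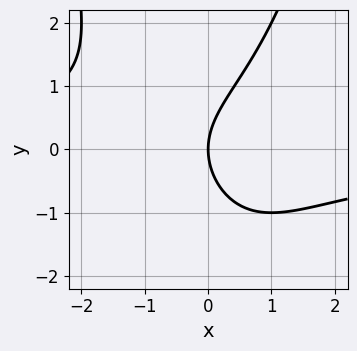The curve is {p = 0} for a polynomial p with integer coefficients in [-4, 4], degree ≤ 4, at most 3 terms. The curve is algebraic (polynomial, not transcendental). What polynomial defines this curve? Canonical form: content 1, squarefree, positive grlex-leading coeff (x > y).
(a) Degree: the shape is more complex than any degree-2 curve, so deg p = 3.
(b) Checking where it meets the axes: it meets the x-axis at x = 0 (among the integer gridlines); one y-axis crossing is at y = 0.
(c) Fitting integer coefficients to these (and the overall shape) gives p.

x^2*y - y^2 + 2*x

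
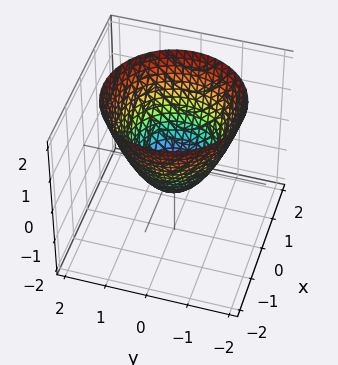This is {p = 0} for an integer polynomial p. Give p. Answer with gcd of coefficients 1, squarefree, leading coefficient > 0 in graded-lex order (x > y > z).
First, deg p = 2. A generic line meets the surface in up to 2 points.
Then, symmetries: rotational symmetry about the z-axis ⇒ p depends on x, y only through x² + y².
Next, checking where it meets the axes: a circular section at z = 1 has radius between 1 and 2.
Finally, these observations pin down the coefficients.

3*x^2 + 3*y^2 - 3*z - 2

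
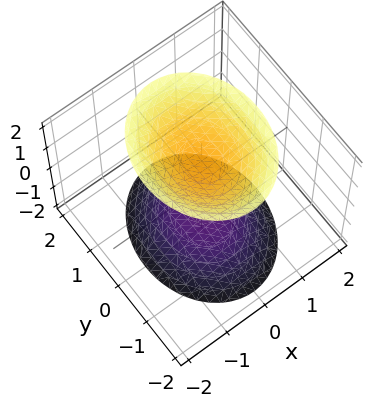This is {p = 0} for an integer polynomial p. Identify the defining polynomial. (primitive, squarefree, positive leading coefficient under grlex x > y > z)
The picture has 2 separate pieces. Treating them together as one polynomial.
deg p = 2. Two sheets facing apart; a quadric.
Symmetries: the y ↦ −y reflection is a symmetry, so y appears only in even powers; it's symmetric under z → −z, forcing even powers of z; mirror symmetry x ↦ −x ⇒ only even powers of x.
From the axis intercepts and sections: no x-intercept at any integer in the box; it misses every integer gridline on the y-axis.
These observations pin down the coefficients.

3*x^2 + 2*y^2 - 2*z^2 + 3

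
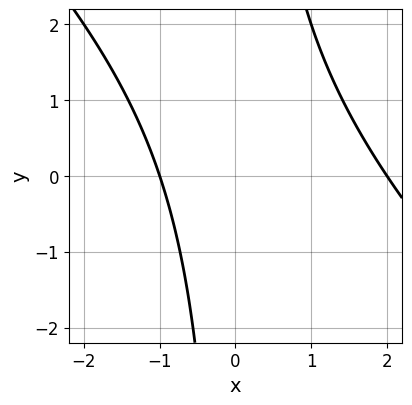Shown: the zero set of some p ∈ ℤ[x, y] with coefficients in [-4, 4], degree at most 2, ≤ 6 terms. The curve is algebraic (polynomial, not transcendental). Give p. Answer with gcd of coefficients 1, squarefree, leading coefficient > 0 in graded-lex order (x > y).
First, the degree is 2 — the shape is more complex than any degree-1 curve.
Then, reading off the gridlines: no y-intercept at any integer in the box; the x-axis gridline crossings are at x ∈ {-1, 2}.
Finally, putting this together gives p.

x^2 + x*y - x - 2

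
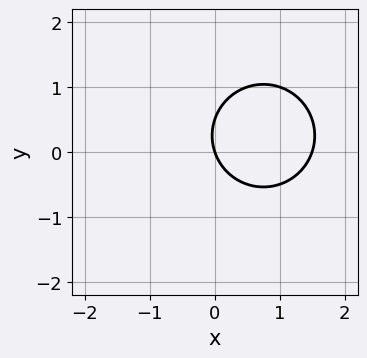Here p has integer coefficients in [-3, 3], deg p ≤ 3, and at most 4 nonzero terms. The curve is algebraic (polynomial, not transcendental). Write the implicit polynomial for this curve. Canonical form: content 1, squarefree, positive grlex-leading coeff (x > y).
2*x^2 + 2*y^2 - 3*x - y

1. Degree: the shape is more complex than any degree-1 curve, so deg p = 2.
2. Against the integer gridlines: it crosses the x-axis at the gridline x = 0; it meets the y-axis at y = 0 (among the integer gridlines).
3. Together with the visible shape, these determine p as stated.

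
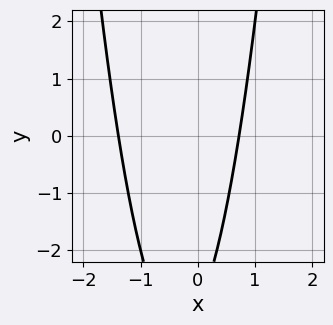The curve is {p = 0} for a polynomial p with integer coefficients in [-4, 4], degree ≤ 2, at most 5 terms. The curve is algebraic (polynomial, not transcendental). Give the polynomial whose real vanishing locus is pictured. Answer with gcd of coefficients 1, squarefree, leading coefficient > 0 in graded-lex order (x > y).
(a) deg p = 2. A generic line meets the curve in up to 2 points.
(b) Reading off the gridlines: the curve avoids every integer y-axis point in the box.
(c) Solving for integer coefficients yields p as stated.

3*x^2 + 2*x - y - 3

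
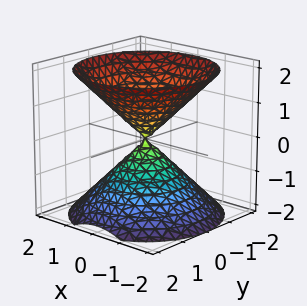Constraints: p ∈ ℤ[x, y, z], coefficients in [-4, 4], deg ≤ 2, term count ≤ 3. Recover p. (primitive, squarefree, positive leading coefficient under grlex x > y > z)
(a) The picture has 2 separate pieces. They look like related sheets of one shape, so recover p as a whole.
(b) deg p = 2. Two nappes meeting at a single point; a quadric.
(c) By symmetry, the z-axis is an axis of rotation, so x and y enter only as x² + y²; the z ↦ −z reflection is a symmetry, so z appears only in even powers.
(d) Observable constraints: a circular section at z = -1 has radius exactly 1; one z-axis crossing is at z = 0.
(e) Assembling these constraints gives the stated polynomial.

x^2 + y^2 - z^2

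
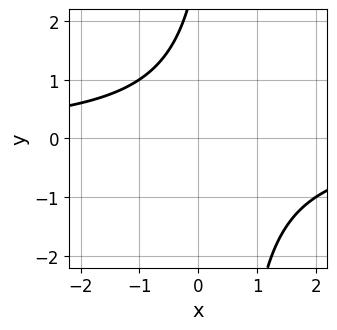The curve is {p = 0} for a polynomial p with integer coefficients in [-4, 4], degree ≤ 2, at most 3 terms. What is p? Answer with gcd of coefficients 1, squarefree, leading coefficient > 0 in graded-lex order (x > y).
2*x*y - y + 3

Degree: a generic line meets the curve in up to 2 points, so deg p = 2.
Observable constraints: the curve avoids every integer x-axis point in the box; no y-intercept at any integer in the box.
Together with the visible shape, these determine p as stated.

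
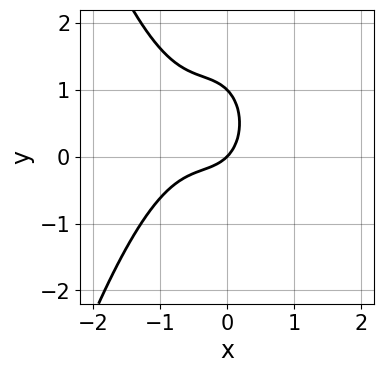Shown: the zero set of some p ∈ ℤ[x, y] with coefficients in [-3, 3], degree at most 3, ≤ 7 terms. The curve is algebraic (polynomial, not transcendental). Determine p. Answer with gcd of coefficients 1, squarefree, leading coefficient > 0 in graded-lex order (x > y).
3*x^3 + 3*x^2 + 2*y^2 + 2*x - 2*y

1. The degree is 3 — a generic line meets the curve in up to 3 points.
2. Checking where it meets the axes: among the integer gridlines, it crosses the y-axis at y ∈ {0, 1}; one x-axis crossing is at x = 0.
3. Assembling these constraints gives the stated polynomial.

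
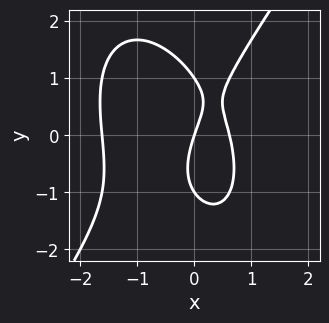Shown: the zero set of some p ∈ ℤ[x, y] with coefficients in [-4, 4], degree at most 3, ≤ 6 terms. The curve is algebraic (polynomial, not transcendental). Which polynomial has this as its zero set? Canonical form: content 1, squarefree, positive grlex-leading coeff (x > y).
3*x^3 - y^3 + 3*x^2 - 3*x + y

1. The degree is 3 — no degree-2 curve has this shape.
2. Reading off the gridlines: the y-axis gridline crossings are at y ∈ {-1, 0, 1}; one x-axis crossing is at x = 0.
3. Putting this together gives p.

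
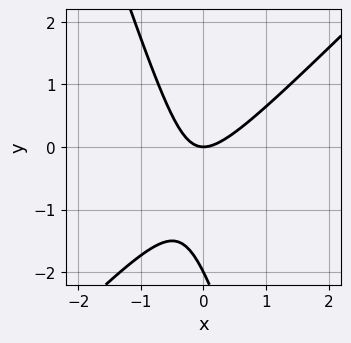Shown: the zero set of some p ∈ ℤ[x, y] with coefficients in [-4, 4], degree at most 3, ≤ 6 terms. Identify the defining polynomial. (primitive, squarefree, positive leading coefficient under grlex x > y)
3*x^2 - 2*x*y - y^2 - 2*y

(a) Degree: no degree-1 curve has this shape, so deg p = 2.
(b) Checking where it meets the axes: one x-axis crossing is at x = 0; the y-axis gridline crossings are at y ∈ {-2, 0}.
(c) These observations pin down the coefficients.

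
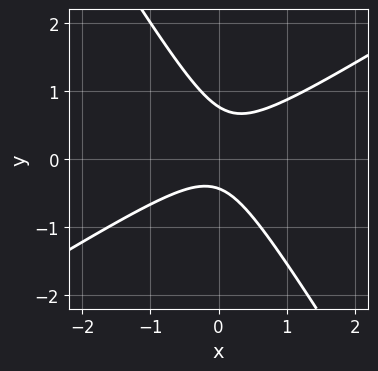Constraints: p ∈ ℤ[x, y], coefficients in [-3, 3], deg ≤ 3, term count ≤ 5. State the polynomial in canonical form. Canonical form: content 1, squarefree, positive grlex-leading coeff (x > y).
First, degree: a generic line meets the curve in up to 2 points, so deg p = 2.
Next, against the integer gridlines: no x-intercept at any integer in the box.
Finally, matching integer coefficients to the picture gives p.

3*x^2 - 3*x*y - 3*y^2 + y + 1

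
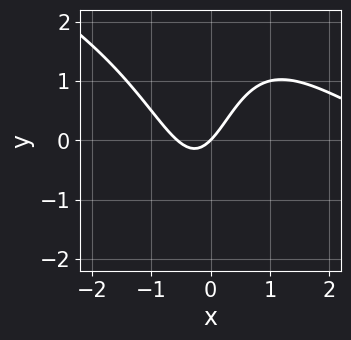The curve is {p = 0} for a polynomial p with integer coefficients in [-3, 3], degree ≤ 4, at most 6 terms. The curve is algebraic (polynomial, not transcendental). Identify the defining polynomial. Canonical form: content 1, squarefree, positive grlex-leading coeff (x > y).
First, deg p = 3. The shape is more complex than any degree-2 curve.
Then, from the visible intercepts: it meets the x-axis at x = 0 (among the integer gridlines); it crosses the y-axis at the gridline y = 0.
Finally, together with the visible shape, these determine p as stated.

x^3 + 2*x^2*y - 3*x^2 - 2*x + 2*y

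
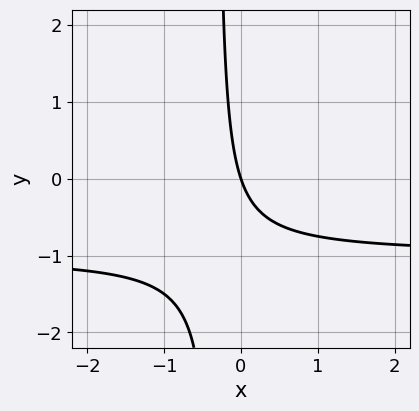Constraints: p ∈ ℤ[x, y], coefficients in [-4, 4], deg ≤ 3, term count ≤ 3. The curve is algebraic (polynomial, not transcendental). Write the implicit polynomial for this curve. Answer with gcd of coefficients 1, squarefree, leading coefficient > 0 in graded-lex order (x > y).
deg p = 2. The shape is more complex than any degree-1 curve.
From the axis intercepts and sections: one y-axis crossing is at y = 0; it crosses the x-axis at the gridline x = 0.
Together with the visible shape, these determine p as stated.

3*x*y + 3*x + y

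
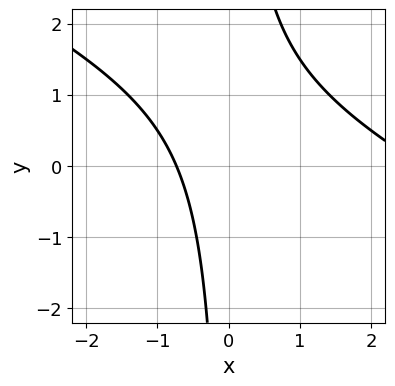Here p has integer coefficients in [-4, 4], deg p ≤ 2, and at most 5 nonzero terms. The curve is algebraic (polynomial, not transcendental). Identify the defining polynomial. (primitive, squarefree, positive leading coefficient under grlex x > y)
Degree: a generic line meets the curve in up to 2 points, so deg p = 2.
Reading off the gridlines: it misses every integer gridline on the y-axis.
Assembling these constraints gives the stated polynomial.

x^2 + 2*x*y - 2*x - 2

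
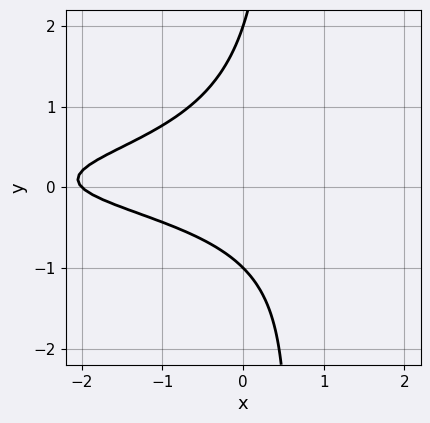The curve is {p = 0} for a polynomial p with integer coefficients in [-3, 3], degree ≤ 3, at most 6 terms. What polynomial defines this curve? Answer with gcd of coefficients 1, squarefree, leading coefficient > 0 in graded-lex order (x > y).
2*x*y^2 - y^2 + x + y + 2

First, deg p = 3.
Next, from the axis intercepts and sections: one x-axis crossing is at x = -2; among the integer gridlines, it crosses the y-axis at y ∈ {-1, 2}.
Finally, the integer polynomial consistent with all of this is the stated p.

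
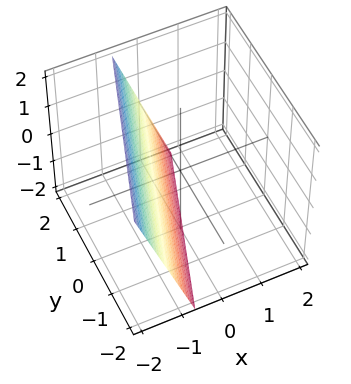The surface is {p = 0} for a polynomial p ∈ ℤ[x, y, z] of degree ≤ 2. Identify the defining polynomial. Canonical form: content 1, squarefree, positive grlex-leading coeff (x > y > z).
3*x - y + z + 2

1. Degree: the surface is flat (a plane), so deg p = 1.
2. Checking where it meets the axes: it meets the z-axis at z = -2 (among the integer gridlines); it meets the y-axis at y = 2 (among the integer gridlines).
3. Solving for integer coefficients yields p as stated.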